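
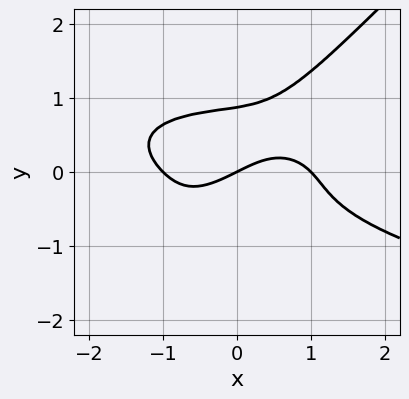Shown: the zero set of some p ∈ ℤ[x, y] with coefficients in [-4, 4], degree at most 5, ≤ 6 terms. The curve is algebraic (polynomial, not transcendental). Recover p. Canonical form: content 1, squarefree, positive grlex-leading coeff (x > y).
3*x*y^3 - 3*y^4 + x^3 - x + 2*y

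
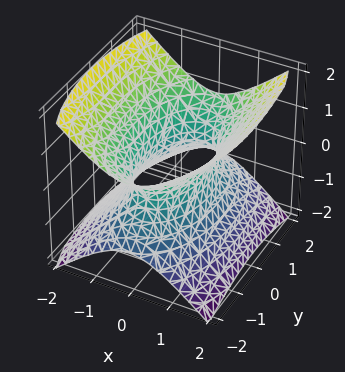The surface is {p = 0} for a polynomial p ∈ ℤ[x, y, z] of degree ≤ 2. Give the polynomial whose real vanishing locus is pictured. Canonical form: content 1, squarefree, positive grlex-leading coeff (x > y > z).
3*x^2 + y^2 - 3*z^2 - 2

(a) Degree: one connected sheet with a waist; a quadric, so deg p = 2.
(b) Symmetries: the y ↦ −y reflection is a symmetry, so y appears only in even powers; it's symmetric under z → −z, forcing even powers of z; the x ↦ −x reflection is a symmetry, so x appears only in even powers.
(c) From the visible intercepts: no z-intercept at any integer in the box.
(d) These observations pin down the coefficients.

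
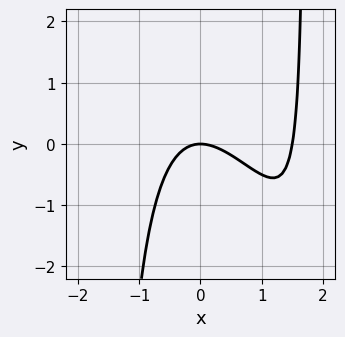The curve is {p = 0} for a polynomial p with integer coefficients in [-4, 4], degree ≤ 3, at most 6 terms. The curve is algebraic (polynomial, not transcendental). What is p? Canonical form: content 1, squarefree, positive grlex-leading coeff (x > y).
2*x^3 + x^2*y - 3*x^2 - 3*y

deg p = 3.
From the axis intercepts and sections: it crosses the y-axis at the gridline y = 0; it crosses the x-axis at the gridline x = 0.
Putting this together gives p.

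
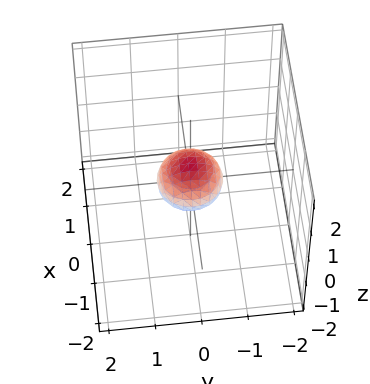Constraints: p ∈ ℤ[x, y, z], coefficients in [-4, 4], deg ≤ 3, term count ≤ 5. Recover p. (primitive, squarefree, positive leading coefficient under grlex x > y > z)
2*x^2 + 2*y^2 + 3*z^2 - 1

First, deg p = 2.
Then, symmetries: mirror symmetry z ↦ −z ⇒ only even powers of z; the surface is invariant under rotation about z: p = q(x² + y², z).
Next, reading off the gridlines: a circular section at z = 0 has radius between 0 and 1.
Finally, assembling these constraints gives the stated polynomial.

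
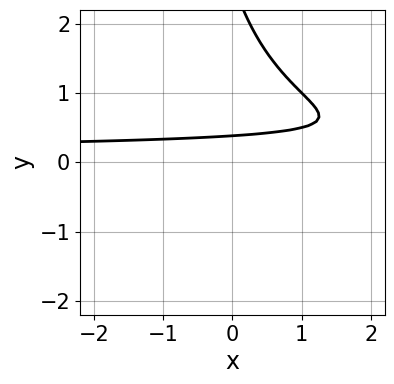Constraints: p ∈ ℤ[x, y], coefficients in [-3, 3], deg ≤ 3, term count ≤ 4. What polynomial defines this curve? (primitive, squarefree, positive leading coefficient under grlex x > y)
First, deg p = 3. A generic line meets the curve in up to 3 points.
Then, from the axis intercepts and sections: the curve avoids every integer x-axis point in the box.
Finally, matching integer coefficients to the picture gives p.

x*y^2 + y^2 - 3*y + 1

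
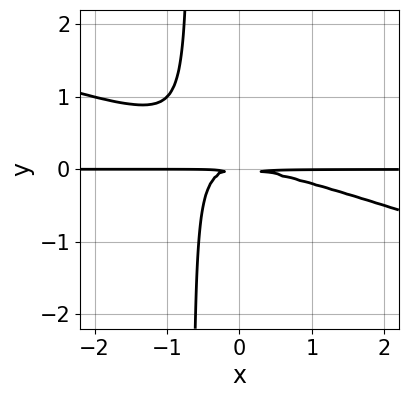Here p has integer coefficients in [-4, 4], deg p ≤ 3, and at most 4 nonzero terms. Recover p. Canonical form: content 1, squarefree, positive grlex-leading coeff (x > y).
x^2*y + 3*x*y^2 + 2*y^2

(a) deg p = 3. A generic line meets the curve in up to 3 points.
(b) From the axis intercepts and sections: every point of the x-axis in the box is on the curve.
(c) The integer polynomial consistent with all of this is the stated p.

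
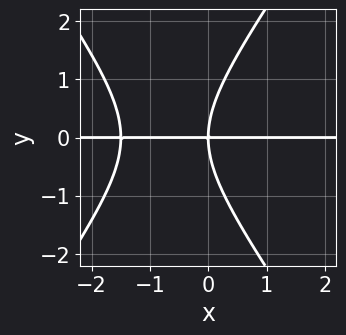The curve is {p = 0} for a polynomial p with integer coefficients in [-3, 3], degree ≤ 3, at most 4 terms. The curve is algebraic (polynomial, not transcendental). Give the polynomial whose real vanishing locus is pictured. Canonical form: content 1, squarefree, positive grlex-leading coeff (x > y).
1. Degree: a generic line meets the curve in up to 3 points, so deg p = 3.
2. Against the integer gridlines: one y-axis crossing is at y = 0; the visible x-axis segment lies entirely on the curve.
3. The integer polynomial consistent with all of this is the stated p.

2*x^2*y - y^3 + 3*x*y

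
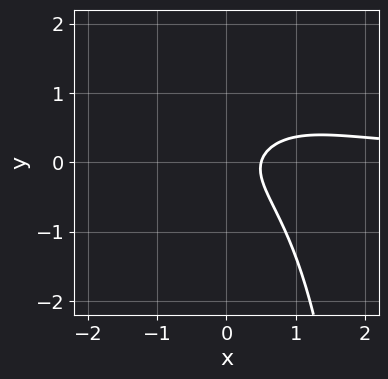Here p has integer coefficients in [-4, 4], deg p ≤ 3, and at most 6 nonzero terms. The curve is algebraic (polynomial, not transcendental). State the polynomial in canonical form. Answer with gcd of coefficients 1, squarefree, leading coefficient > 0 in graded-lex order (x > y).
(a) Degree: no degree-2 curve has this shape, so deg p = 3.
(b) Against the integer gridlines: the curve avoids every integer y-axis point in the box.
(c) Fitting integer coefficients to these (and the overall shape) gives p.

2*x^2*y - x*y^2 + 3*y^2 - 2*x + 1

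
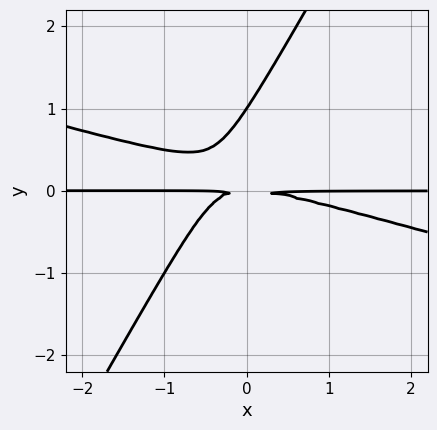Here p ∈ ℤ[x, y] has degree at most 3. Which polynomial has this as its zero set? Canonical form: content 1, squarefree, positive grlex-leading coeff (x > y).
x^2*y + 3*x*y^2 - 2*y^3 + 2*y^2

First, deg p = 3. The shape is more complex than any degree-2 curve.
Then, observable constraints: every point of the x-axis in the box is on the curve; one y-axis crossing is at y = 1.
Finally, putting this together gives p.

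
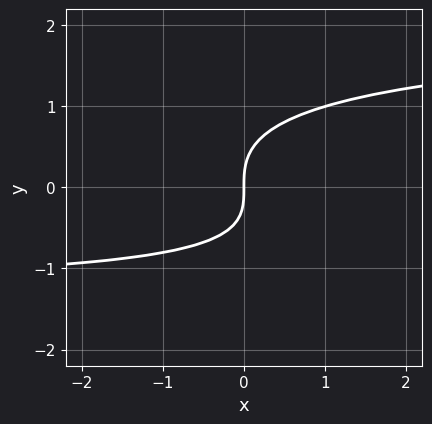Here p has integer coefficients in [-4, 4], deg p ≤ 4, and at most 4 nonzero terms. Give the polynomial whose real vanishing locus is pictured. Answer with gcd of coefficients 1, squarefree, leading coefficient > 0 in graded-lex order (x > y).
First, deg p = 3. The shape is more complex than any degree-2 curve.
Next, from the axis intercepts and sections: it crosses the x-axis at the gridline x = 0; one y-axis crossing is at y = 0.
Finally, the integer polynomial consistent with all of this is the stated p.

x*y^2 + 3*y^3 - x*y - 3*x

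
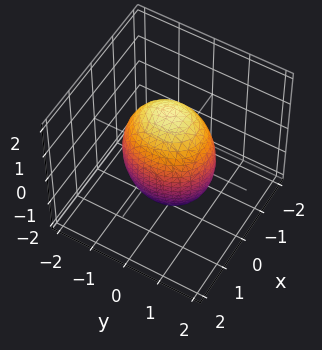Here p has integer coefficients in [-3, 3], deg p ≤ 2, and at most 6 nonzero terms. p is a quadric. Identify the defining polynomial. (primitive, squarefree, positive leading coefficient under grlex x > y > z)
3*x^2 + 2*y^2 + z^2 - 3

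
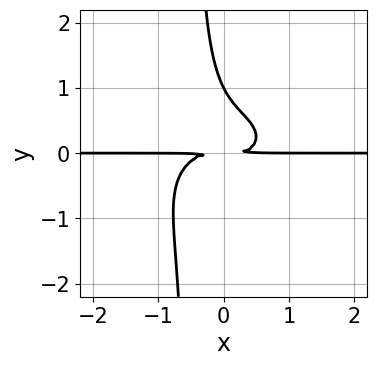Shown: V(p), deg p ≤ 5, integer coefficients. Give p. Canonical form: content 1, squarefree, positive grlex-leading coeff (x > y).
1. The degree is 4 — no degree-3 curve has this shape.
2. Checking where it meets the axes: every point of the x-axis in the box is on the curve; it meets the y-axis at y = 1 (among the integer gridlines).
3. Matching integer coefficients to the picture gives p.

x^3*y + 2*x*y^3 + y^3 - y^2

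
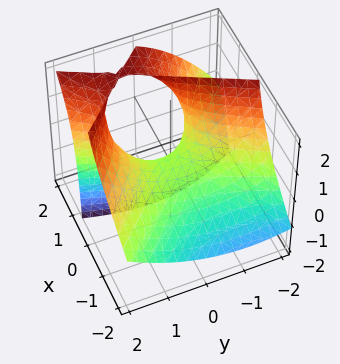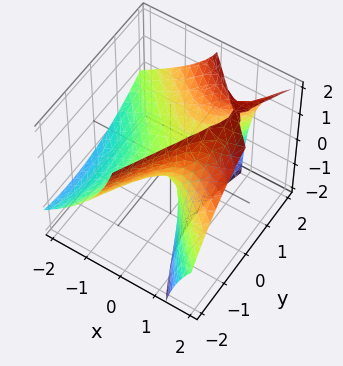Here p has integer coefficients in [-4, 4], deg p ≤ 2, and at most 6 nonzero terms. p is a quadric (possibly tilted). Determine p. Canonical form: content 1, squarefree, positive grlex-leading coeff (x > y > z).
First, deg p = 2. A generic line meets the surface in up to 2 points.
Then, reading off the gridlines: it meets the y-axis at y = 0 (among the integer gridlines); one z-axis crossing is at z = 0; it meets the x-axis at x = 0 (among the integer gridlines).
Finally, the integer polynomial consistent with all of this is the stated p.

2*x^2 + x*y - 3*x*z - y^2 + 2*z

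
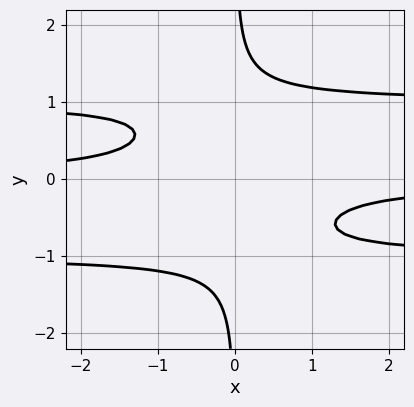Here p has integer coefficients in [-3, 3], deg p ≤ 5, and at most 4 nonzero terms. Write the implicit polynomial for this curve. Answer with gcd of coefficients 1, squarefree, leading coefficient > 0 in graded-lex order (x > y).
(a) Degree: the shape is more complex than any degree-3 curve, so deg p = 4.
(b) Observable constraints: it misses every integer gridline on the y-axis; the curve avoids every integer x-axis point in the box.
(c) Together with the visible shape, these determine p as stated.

2*x*y^3 - 2*x*y - 1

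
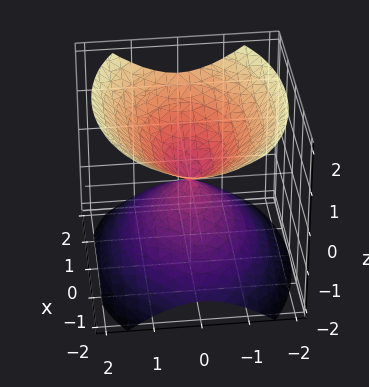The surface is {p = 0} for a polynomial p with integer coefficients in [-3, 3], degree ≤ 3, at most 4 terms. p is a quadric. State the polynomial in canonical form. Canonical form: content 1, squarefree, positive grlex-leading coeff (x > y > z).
x^2 + 2*y^2 - 2*z^2

The picture has 2 separate pieces. Treating them together as one polynomial.
Degree: a double cone through the origin; a quadric, so deg p = 2.
Symmetries: mirror symmetry y ↦ −y ⇒ only even powers of y; it's symmetric under x → −x, forcing even powers of x; mirror symmetry z ↦ −z ⇒ only even powers of z.
Checking where it meets the axes: it meets the y-axis at y = 0 (among the integer gridlines); one z-axis crossing is at z = 0.
Together with the visible shape, these determine p as stated.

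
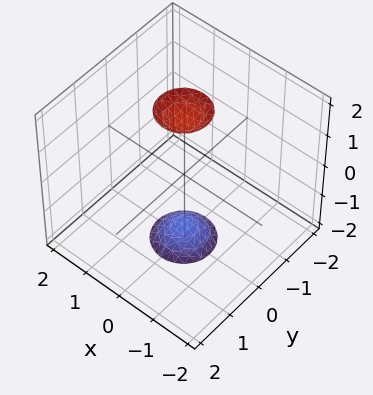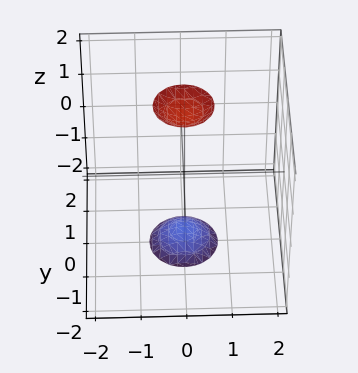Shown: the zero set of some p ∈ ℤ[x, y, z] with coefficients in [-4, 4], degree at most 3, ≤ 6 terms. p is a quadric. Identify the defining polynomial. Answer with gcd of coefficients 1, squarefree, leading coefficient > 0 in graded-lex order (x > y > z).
3*x^2 + 3*y^2 - z^2 + 3

First, there are 2 components.
Then, deg p = 2.
Then, symmetries: the z ↦ −z reflection is a symmetry, so z appears only in even powers; every cross-section ⟂ z is a circle, so x, y appear only via x² + y².
Then, reading off the gridlines: a circular section at z = 2 has radius between 0 and 1; no y-intercept at any integer in the box.
Finally, solving for integer coefficients yields p as stated.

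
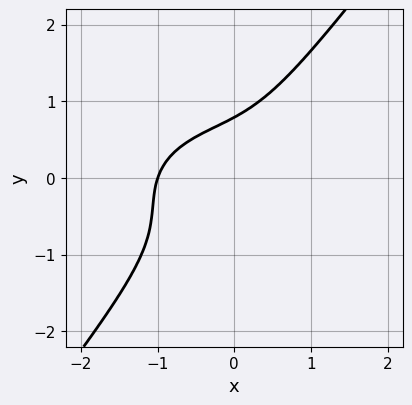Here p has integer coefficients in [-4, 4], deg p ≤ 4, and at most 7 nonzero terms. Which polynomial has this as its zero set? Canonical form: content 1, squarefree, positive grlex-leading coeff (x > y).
x^3 + 2*x*y^2 - 2*y^3 + x*y + 1

(a) Degree: the shape is more complex than any degree-2 curve, so deg p = 3.
(b) Checking where it meets the axes: it crosses the x-axis at the gridline x = -1.
(c) Together with the visible shape, these determine p as stated.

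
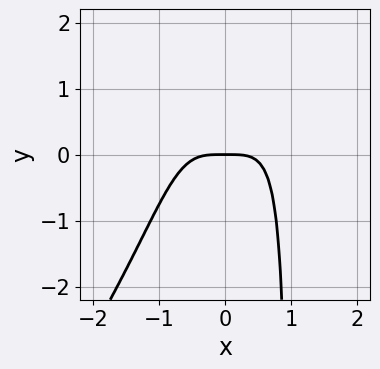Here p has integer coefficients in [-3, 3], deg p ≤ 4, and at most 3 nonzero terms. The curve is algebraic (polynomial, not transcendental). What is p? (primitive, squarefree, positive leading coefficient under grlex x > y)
3*x^4 - 2*x^3*y + 2*y

The degree is 4 — no degree-3 curve has this shape.
From the axis intercepts and sections: one x-axis crossing is at x = 0; it crosses the y-axis at the gridline y = 0.
Together with the visible shape, these determine p as stated.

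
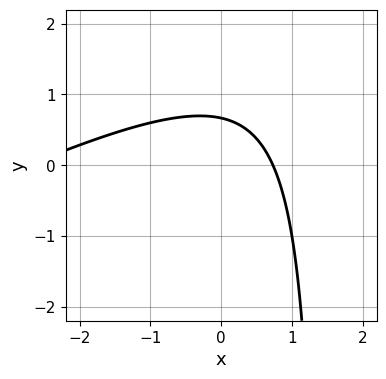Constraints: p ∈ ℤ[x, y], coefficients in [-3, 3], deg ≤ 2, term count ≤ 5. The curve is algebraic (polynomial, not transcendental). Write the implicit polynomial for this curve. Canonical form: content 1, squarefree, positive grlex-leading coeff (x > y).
x^2 - 2*x*y + 2*x + 3*y - 2

The degree is 2 — the shape is more complex than any degree-1 curve.
Putting this together gives p.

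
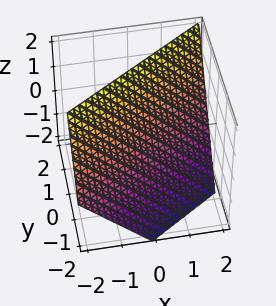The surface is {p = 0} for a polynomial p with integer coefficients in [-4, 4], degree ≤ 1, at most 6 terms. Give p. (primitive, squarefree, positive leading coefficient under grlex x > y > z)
(a) The degree is 1 — the surface is flat (a plane).
(b) Checking where it meets the axes: it crosses the z-axis at the gridline z = 1; it meets the x-axis at x = 1 (among the integer gridlines).
(c) These observations pin down the coefficients.

2*x - 3*y + 2*z - 2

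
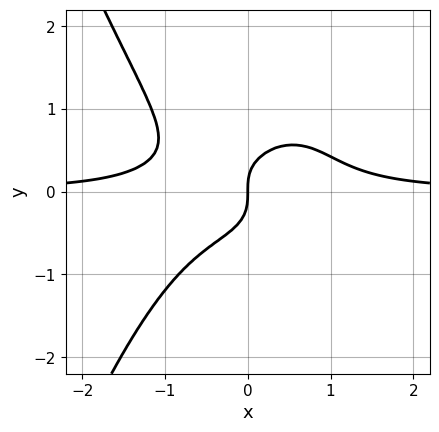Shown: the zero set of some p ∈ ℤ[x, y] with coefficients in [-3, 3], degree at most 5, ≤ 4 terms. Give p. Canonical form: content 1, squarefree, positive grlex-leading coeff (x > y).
2*x^3*y + 2*y^3 - x

(a) The degree is 4 — a generic line meets the curve in up to 4 points.
(b) Reading off the gridlines: one x-axis crossing is at x = 0; one y-axis crossing is at y = 0.
(c) Fitting integer coefficients to these (and the overall shape) gives p.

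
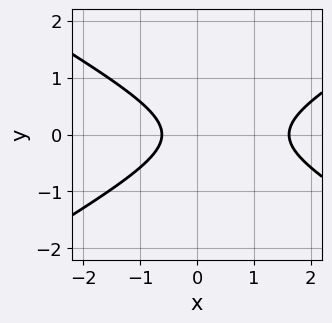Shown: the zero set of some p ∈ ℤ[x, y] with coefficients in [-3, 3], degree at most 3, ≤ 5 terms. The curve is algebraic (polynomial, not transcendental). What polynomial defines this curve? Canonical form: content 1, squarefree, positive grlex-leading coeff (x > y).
x^2 - 3*y^2 - x - 1

1. deg p = 2. No degree-1 curve has this shape.
2. Symmetries: mirror symmetry y ↦ −y ⇒ only even powers of y.
3. From the visible intercepts: it misses every integer gridline on the y-axis.
4. Together with the visible shape, these determine p as stated.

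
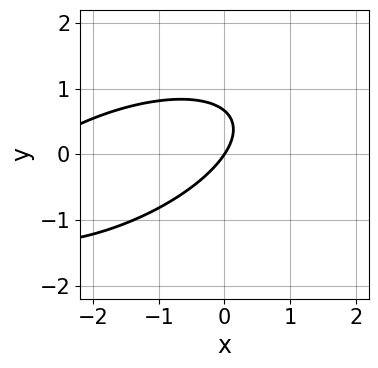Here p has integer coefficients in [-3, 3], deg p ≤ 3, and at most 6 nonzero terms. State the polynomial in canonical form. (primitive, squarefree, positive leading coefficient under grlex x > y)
x^2 - 2*x*y + 3*y^2 + 3*x - 2*y

(a) The degree is 2 — a generic line meets the curve in up to 2 points.
(b) From the axis intercepts and sections: it meets the y-axis at y = 0 (among the integer gridlines); it crosses the x-axis at the gridline x = 0.
(c) Fitting integer coefficients to these (and the overall shape) gives p.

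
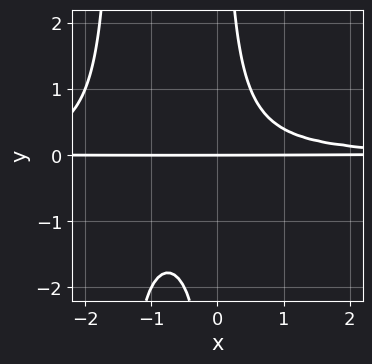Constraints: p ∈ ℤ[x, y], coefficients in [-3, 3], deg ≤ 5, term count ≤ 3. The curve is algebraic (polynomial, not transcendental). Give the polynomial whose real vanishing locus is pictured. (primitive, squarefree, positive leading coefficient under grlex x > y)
2*x^2*y^2 + 3*x*y^2 - 2*y

(a) Degree: no degree-3 curve has this shape, so deg p = 4.
(b) From the axis intercepts and sections: one y-axis crossing is at y = 0; the visible x-axis segment lies entirely on the curve.
(c) Solving for integer coefficients yields p as stated.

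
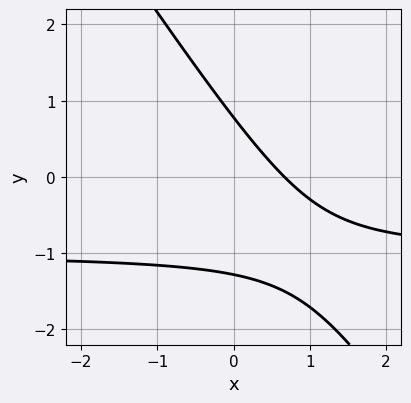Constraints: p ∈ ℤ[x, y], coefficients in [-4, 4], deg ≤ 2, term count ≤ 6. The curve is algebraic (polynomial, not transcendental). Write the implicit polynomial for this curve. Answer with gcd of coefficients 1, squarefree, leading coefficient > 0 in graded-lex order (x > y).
deg p = 2. A generic line meets the curve in up to 2 points.
Matching integer coefficients to the picture gives p.

3*x*y + 2*y^2 + 3*x + y - 2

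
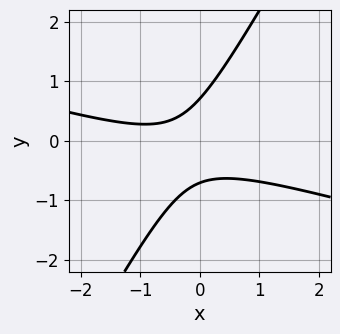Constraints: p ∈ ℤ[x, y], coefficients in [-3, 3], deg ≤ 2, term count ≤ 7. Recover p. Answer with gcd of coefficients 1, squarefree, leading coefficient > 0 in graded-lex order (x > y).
(a) Degree: no degree-1 curve has this shape, so deg p = 2.
(b) Against the integer gridlines: the curve avoids every integer x-axis point in the box.
(c) Putting this together gives p.

x^2 + 3*x*y - 2*y^2 + x + 1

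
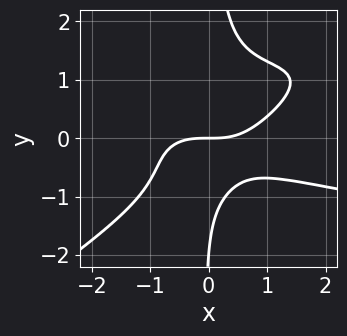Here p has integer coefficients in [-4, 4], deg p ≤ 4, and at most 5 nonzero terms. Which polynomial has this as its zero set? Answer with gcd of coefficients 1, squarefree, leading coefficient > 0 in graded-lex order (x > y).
2*x^2*y^2 - 3*x*y^3 - x^3 + y^2 + 2*y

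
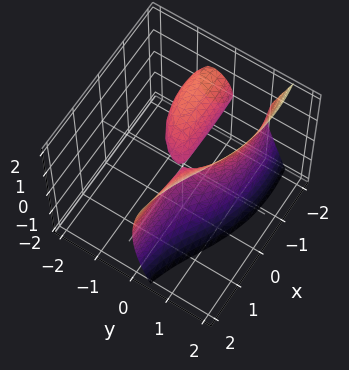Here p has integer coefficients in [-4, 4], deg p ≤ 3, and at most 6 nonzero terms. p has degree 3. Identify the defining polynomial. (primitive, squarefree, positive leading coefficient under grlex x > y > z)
x^2*y + 2*y^3 + 3*x*y - z^2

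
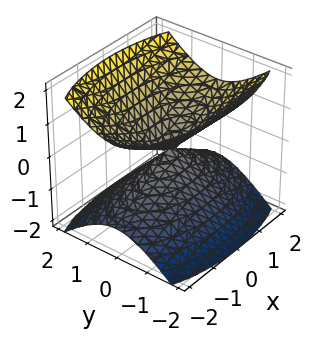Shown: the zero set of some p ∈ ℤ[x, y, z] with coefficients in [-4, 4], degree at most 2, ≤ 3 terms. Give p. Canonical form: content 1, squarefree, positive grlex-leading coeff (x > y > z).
x^2 + 3*y^2 - 3*z^2

There are 2 components. Treating them together as one polynomial.
The degree is 2 — a double cone through the origin; a quadric.
Symmetries: mirror symmetry x ↦ −x ⇒ only even powers of x; mirror symmetry y ↦ −y ⇒ only even powers of y; mirror symmetry z ↦ −z ⇒ only even powers of z.
Checking where it meets the axes: it meets the z-axis at z = 0 (among the integer gridlines); it crosses the x-axis at the gridline x = 0; it crosses the y-axis at the gridline y = 0.
Together with the visible shape, these determine p as stated.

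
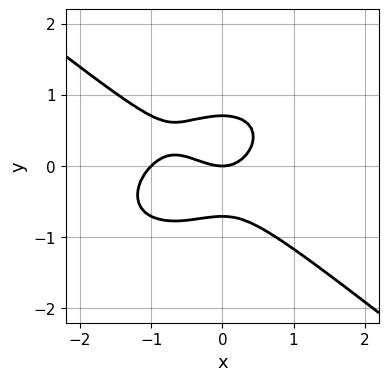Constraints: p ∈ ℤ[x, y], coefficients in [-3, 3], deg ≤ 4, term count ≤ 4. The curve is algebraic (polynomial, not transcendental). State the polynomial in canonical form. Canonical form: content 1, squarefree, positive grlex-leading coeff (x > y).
x^3 + 2*y^3 + x^2 - y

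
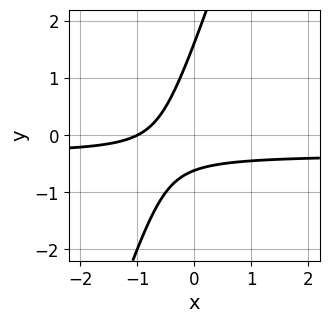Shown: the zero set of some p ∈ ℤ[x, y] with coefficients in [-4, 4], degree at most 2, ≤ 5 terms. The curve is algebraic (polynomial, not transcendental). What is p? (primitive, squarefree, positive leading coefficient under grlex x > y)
Degree: the shape is more complex than any degree-1 curve, so deg p = 2.
From the axis intercepts and sections: it crosses the x-axis at the gridline x = -1.
These observations pin down the coefficients.

3*x*y - y^2 + x + y + 1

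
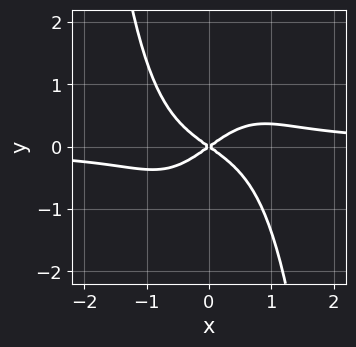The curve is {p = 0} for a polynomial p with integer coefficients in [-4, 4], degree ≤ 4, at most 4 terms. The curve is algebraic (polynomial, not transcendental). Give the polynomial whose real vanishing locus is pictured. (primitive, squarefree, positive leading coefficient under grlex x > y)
2*x^3*y - x^2 + 2*y^2

First, the degree is 4 — a generic line meets the curve in up to 4 points.
Next, against the integer gridlines: it crosses the y-axis at the gridline y = 0; it meets the x-axis at x = 0 (among the integer gridlines).
Finally, matching integer coefficients to the picture gives p.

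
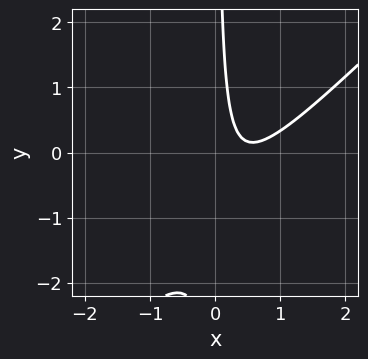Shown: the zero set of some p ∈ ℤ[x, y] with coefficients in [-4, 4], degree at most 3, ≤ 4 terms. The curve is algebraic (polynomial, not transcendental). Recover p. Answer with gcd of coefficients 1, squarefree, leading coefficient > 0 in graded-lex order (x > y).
(a) deg p = 2.
(b) From the visible intercepts: no x-intercept at any integer in the box; the curve avoids every integer y-axis point in the box.
(c) These observations pin down the coefficients.

3*x^2 - 3*x*y - 3*x + 1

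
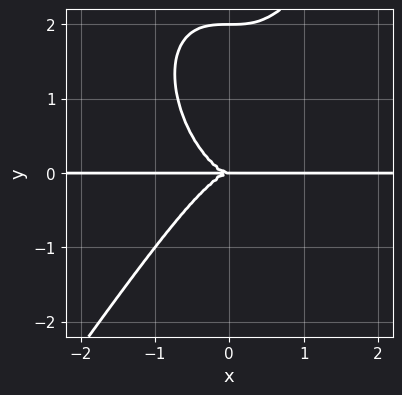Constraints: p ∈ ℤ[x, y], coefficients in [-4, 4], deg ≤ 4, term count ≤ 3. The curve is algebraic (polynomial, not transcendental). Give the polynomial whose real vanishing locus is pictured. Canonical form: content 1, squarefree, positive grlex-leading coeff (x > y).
1. deg p = 4. A generic line meets the curve in up to 4 points.
2. Observable constraints: among the integer gridlines, it crosses the y-axis at y ∈ {0, 2}; every point of the x-axis in the box is on the curve.
3. These observations pin down the coefficients.

3*x^3*y - y^4 + 2*y^3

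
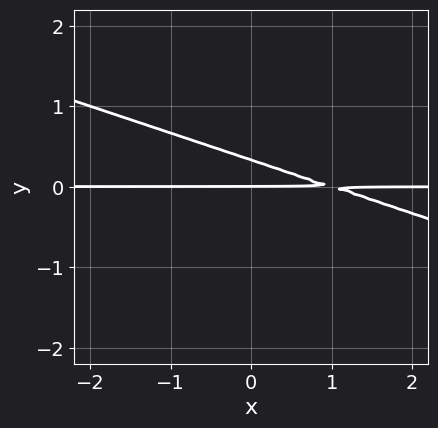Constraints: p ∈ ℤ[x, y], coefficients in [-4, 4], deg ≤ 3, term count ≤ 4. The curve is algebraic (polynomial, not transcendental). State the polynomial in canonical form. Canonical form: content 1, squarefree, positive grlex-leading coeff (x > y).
x*y + 3*y^2 - y

First, the degree is 2 — no degree-1 curve has this shape.
Then, reading off the gridlines: every point of the x-axis in the box is on the curve; it crosses the y-axis at the gridline y = 0.
Finally, assembling these constraints gives the stated polynomial.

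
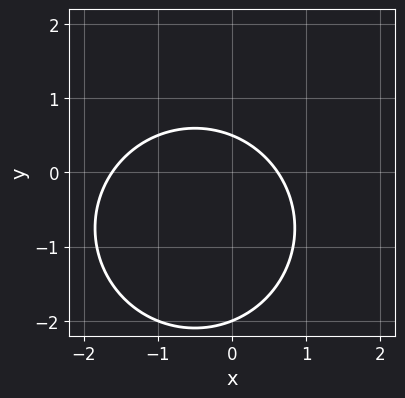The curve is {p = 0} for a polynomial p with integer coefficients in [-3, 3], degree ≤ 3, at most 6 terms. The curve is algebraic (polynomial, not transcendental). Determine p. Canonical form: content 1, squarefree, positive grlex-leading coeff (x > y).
2*x^2 + 2*y^2 + 2*x + 3*y - 2

1. Degree: a generic line meets the curve in up to 2 points, so deg p = 2.
2. From the axis intercepts and sections: it meets the y-axis at y = -2 (among the integer gridlines).
3. Together with the visible shape, these determine p as stated.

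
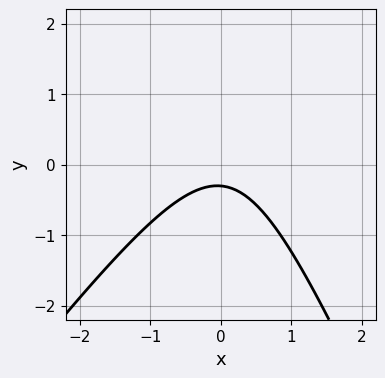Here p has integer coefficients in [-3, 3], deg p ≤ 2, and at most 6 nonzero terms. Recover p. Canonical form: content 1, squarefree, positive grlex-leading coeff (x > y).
1. Degree: a generic line meets the curve in up to 2 points, so deg p = 2.
2. From the axis intercepts and sections: no x-intercept at any integer in the box.
3. These observations pin down the coefficients.

3*x^2 - x*y - y^2 + 3*y + 1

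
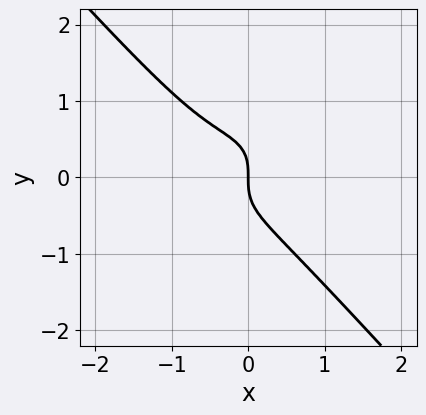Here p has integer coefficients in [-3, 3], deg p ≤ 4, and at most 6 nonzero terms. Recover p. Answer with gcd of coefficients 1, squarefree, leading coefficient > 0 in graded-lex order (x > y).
3*x^3 - x^2*y + 3*y^3 + 2*x^2 + 2*x

First, the degree is 3 — the shape is more complex than any degree-2 curve.
Then, against the integer gridlines: it meets the x-axis at x = 0 (among the integer gridlines); it meets the y-axis at y = 0 (among the integer gridlines).
Finally, assembling these constraints gives the stated polynomial.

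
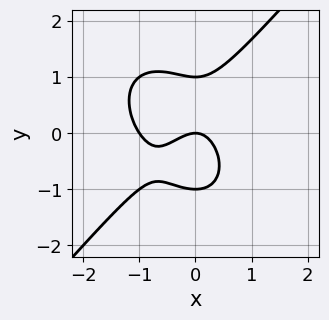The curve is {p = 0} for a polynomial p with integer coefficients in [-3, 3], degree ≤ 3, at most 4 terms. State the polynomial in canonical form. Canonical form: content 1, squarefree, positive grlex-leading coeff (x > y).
First, degree: a generic line meets the curve in up to 3 points, so deg p = 3.
Next, reading off the gridlines: among the integer gridlines, it crosses the x-axis at x ∈ {-1, 0}; the y-axis gridline crossings are at y ∈ {-1, 0, 1}.
Finally, solving for integer coefficients yields p as stated.

3*x^3 - 2*y^3 + 3*x^2 + 2*y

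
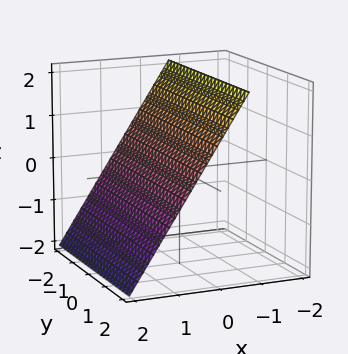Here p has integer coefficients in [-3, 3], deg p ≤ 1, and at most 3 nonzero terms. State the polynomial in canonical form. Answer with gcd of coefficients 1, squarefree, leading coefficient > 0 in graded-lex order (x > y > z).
(a) The degree is 1 — every cross-section is a straight line — this is a plane.
(b) From the axis intercepts and sections: it meets the z-axis at z = 1 (among the integer gridlines); it misses every integer gridline on the y-axis.
(c) Solving for integer coefficients yields p as stated.

3*x + 2*z - 2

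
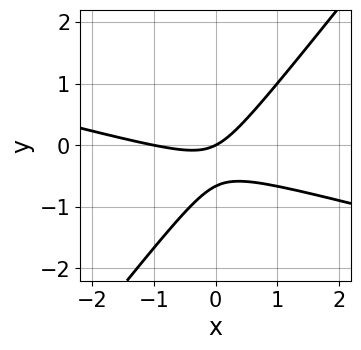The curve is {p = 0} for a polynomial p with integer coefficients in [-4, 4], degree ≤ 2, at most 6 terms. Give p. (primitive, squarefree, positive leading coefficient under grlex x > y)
1. The degree is 2 — the shape is more complex than any degree-1 curve.
2. Observable constraints: it crosses the y-axis at the gridline y = 0; the x-axis gridline crossings are at x ∈ {-1, 0}.
3. Solving for integer coefficients yields p as stated.

x^2 + 3*x*y - 3*y^2 + x - 2*y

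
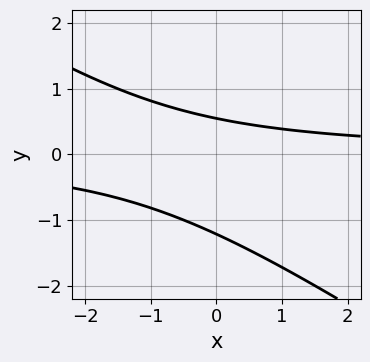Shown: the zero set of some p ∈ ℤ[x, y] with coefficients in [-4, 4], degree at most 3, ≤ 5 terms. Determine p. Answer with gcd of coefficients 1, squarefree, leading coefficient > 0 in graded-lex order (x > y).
2*x*y + 3*y^2 + 2*y - 2

(a) Degree: no degree-1 curve has this shape, so deg p = 2.
(b) From the axis intercepts and sections: the curve avoids every integer x-axis point in the box.
(c) Assembling these constraints gives the stated polynomial.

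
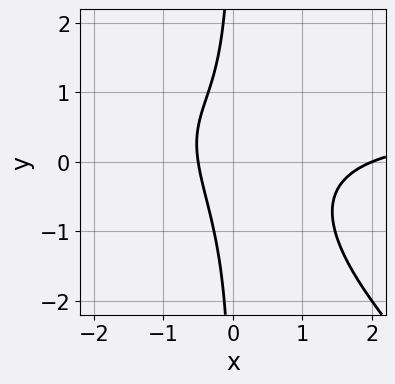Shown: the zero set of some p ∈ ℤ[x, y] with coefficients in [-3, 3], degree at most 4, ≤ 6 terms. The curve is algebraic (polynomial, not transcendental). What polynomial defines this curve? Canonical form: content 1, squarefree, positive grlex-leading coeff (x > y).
3*x^2*y + 3*x*y^2 - 2*x^2 + 3*x + 2

The degree is 3 — no degree-2 curve has this shape.
Against the integer gridlines: it meets the x-axis at x = 2 (among the integer gridlines); it misses every integer gridline on the y-axis.
Assembling these constraints gives the stated polynomial.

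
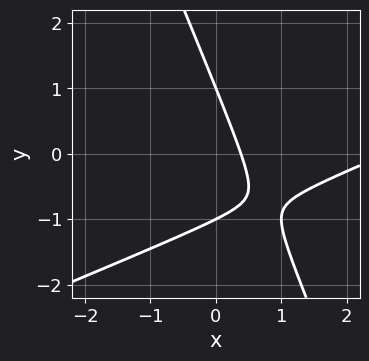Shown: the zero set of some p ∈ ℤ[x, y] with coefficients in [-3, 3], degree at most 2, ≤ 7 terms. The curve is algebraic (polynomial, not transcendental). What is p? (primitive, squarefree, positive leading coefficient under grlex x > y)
x^2 - 2*x*y - y^2 - 3*x + 1

First, deg p = 2. A generic line meets the curve in up to 2 points.
Next, reading off the gridlines: among the integer gridlines, it crosses the y-axis at y ∈ {-1, 1}.
Finally, these observations pin down the coefficients.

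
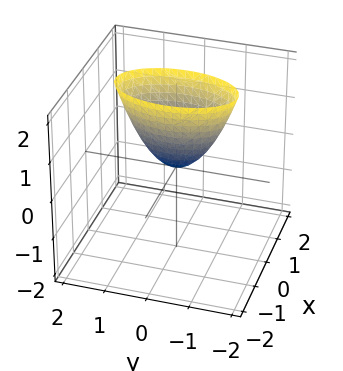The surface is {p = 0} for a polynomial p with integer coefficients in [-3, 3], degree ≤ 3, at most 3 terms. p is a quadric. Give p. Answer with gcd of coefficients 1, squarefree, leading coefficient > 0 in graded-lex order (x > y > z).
3*x^2 + y^2 - z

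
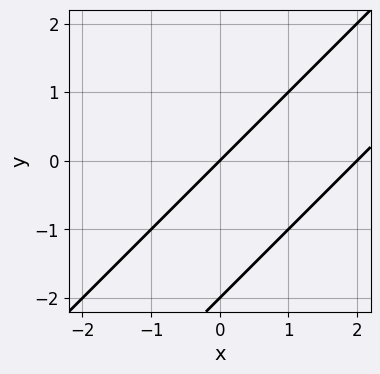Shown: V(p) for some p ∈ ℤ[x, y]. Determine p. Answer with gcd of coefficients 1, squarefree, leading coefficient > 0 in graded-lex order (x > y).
x^2 - 2*x*y + y^2 - 2*x + 2*y

1. The degree is 2 — a generic line meets the curve in up to 2 points.
2. Checking where it meets the axes: the y-axis gridline crossings are at y ∈ {-2, 0}; the x-axis gridline crossings are at x ∈ {0, 2}.
3. The integer polynomial consistent with all of this is the stated p.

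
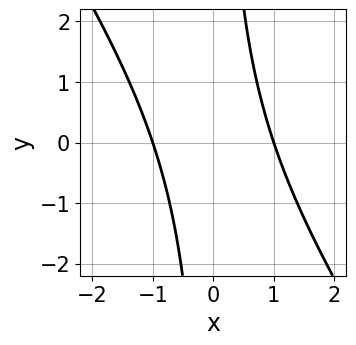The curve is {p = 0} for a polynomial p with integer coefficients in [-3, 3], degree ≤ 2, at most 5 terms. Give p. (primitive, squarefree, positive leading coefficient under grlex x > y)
3*x^2 + 2*x*y - 3

First, the degree is 2 — the shape is more complex than any degree-1 curve.
Then, from the visible intercepts: the x-axis gridline crossings are at x ∈ {-1, 1}; the curve avoids every integer y-axis point in the box.
Finally, assembling these constraints gives the stated polynomial.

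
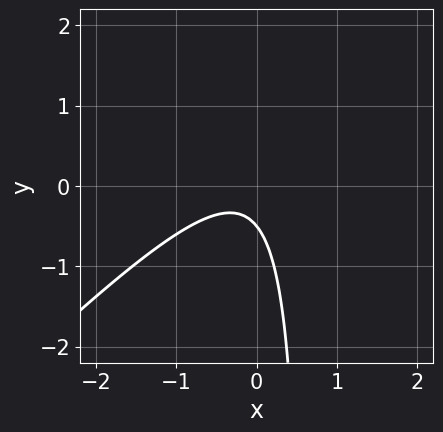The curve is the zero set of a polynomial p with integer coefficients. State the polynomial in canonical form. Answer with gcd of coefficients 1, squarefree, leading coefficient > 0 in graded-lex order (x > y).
First, degree: no degree-1 curve has this shape, so deg p = 2.
Next, from the visible intercepts: it misses every integer gridline on the x-axis.
Finally, together with the visible shape, these determine p as stated.

3*x^2 - 3*x*y + x + 2*y + 1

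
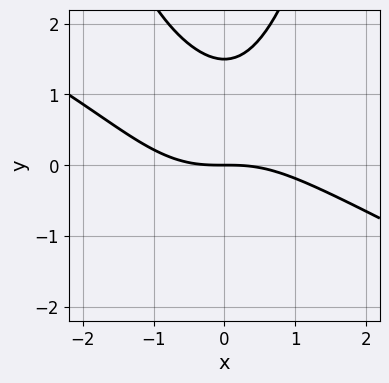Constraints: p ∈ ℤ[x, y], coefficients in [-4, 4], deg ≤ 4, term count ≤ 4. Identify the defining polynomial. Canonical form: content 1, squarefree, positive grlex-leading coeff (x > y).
First, degree: the shape is more complex than any degree-2 curve, so deg p = 3.
Then, observable constraints: one x-axis crossing is at x = 0; it meets the y-axis at y = 0 (among the integer gridlines).
Finally, putting this together gives p.

x^3 + 2*x^2*y - 2*y^2 + 3*y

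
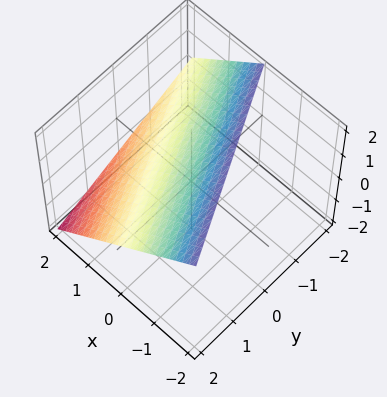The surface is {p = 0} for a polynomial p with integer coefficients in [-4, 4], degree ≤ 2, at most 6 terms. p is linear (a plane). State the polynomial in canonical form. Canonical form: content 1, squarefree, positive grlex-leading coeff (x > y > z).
2*x + y + 2*z - 2

1. The degree is 1 — every cross-section is a straight line — this is a plane.
2. Reading off the gridlines: it meets the y-axis at y = 2 (among the integer gridlines); it meets the z-axis at z = 1 (among the integer gridlines); it meets the x-axis at x = 1 (among the integer gridlines).
3. Matching integer coefficients to the picture gives p.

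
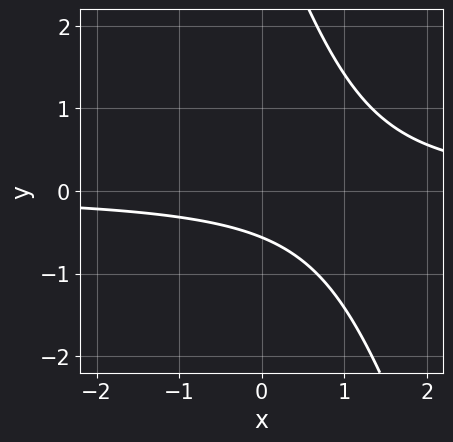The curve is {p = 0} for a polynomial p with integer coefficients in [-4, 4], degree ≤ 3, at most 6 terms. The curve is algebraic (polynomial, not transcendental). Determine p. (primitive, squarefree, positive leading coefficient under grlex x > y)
1. Degree: the shape is more complex than any degree-1 curve, so deg p = 2.
2. Checking where it meets the axes: it misses every integer gridline on the x-axis.
3. Together with the visible shape, these determine p as stated.

3*x*y + y^2 - 3*y - 2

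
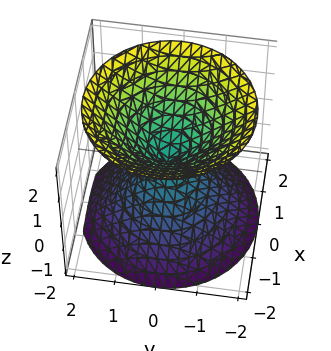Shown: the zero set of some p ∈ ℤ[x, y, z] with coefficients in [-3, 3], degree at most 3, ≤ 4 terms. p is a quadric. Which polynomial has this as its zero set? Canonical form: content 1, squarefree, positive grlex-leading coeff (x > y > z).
x^2 + y^2 - z^2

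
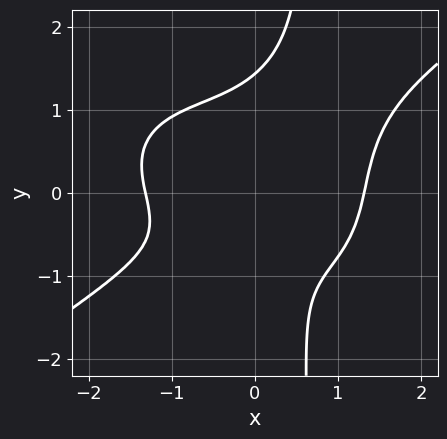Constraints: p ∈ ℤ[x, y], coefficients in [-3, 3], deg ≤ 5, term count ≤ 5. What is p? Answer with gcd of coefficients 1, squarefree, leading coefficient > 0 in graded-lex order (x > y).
x^4 - 3*x*y^3 + 2*y^3 - 2*y - 3

1. deg p = 4.
2. Solving for integer coefficients yields p as stated.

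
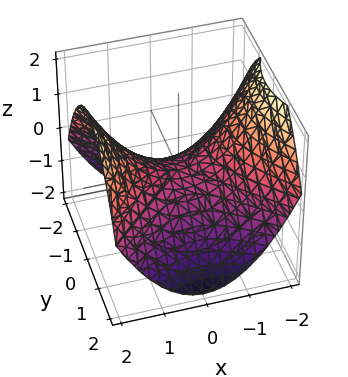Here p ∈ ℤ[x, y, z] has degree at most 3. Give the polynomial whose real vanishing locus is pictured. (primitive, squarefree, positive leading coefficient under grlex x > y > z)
(a) Degree: a saddle surface; a quadric, so deg p = 2.
(b) Symmetries: the y ↦ −y reflection is a symmetry, so y appears only in even powers; the x ↦ −x reflection is a symmetry, so x appears only in even powers.
(c) From the visible intercepts: one y-axis crossing is at y = 0; it meets the z-axis at z = 0 (among the integer gridlines).
(d) Solving for integer coefficients yields p as stated.

x^2 - y^2 - 2*z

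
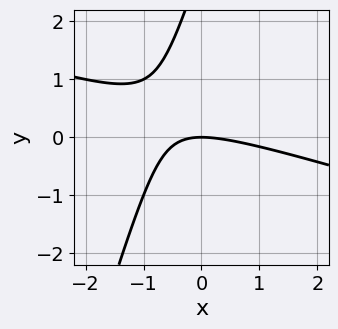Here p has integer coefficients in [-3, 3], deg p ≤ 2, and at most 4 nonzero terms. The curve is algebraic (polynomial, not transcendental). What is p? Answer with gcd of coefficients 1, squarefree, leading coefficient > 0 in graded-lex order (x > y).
1. deg p = 2. A generic line meets the curve in up to 2 points.
2. Against the integer gridlines: it meets the x-axis at x = 0 (among the integer gridlines); it meets the y-axis at y = 0 (among the integer gridlines).
3. These observations pin down the coefficients.

x^2 + 3*x*y - y^2 + 3*y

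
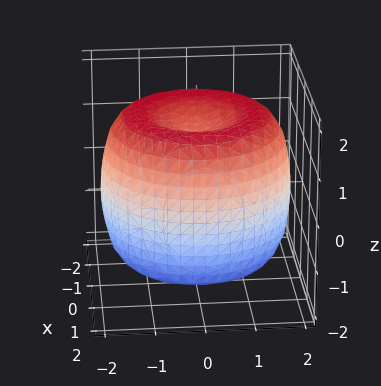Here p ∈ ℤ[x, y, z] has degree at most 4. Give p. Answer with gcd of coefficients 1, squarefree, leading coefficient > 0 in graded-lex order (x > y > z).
x^4 + 2*x^2*y^2 + y^4 - 3*x^2 - 3*y^2 + 2*z^2 - 3

First, degree: no degree-3 surface has this shape, so deg p = 4.
Next, symmetry: the z-axis is an axis of rotation, so x and y enter only as x² + y².
Next, checking where it meets the axes: a circular section at z = 1 has radius between 1 and 2.
Finally, the integer polynomial consistent with all of this is the stated p.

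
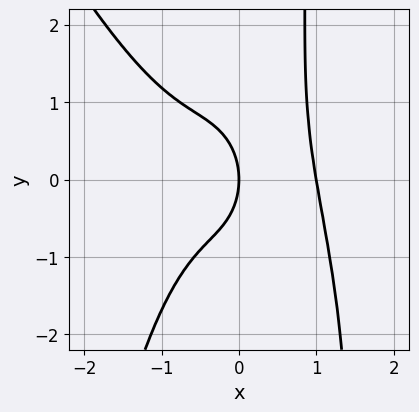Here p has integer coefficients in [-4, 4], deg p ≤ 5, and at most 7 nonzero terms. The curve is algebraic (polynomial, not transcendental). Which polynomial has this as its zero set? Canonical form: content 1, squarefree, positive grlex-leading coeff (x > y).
First, the degree is 4 — a generic line meets the curve in up to 4 points.
Then, against the integer gridlines: it crosses the y-axis at the gridline y = 0; the x-axis gridline crossings are at x ∈ {0, 1}.
Finally, these observations pin down the coefficients.

2*x^4 + x^3*y + x*y^2 - y^2 - 2*x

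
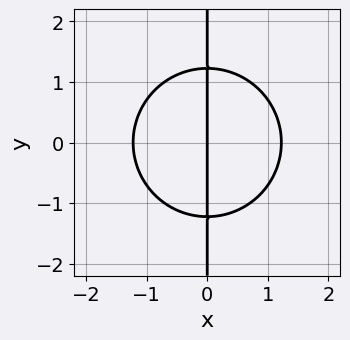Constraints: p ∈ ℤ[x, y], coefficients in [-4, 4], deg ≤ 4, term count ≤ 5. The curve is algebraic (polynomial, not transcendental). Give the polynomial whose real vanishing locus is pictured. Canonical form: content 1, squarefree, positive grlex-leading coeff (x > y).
2*x^3 + 2*x*y^2 - 3*x

First, deg p = 3.
Next, symmetries: mirror symmetry y ↦ −y ⇒ only even powers of y.
Then, against the integer gridlines: it crosses the x-axis at the gridline x = 0; every point of the y-axis in the box is on the curve.
Finally, together with the visible shape, these determine p as stated.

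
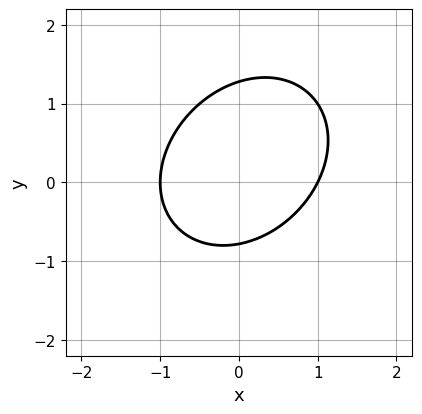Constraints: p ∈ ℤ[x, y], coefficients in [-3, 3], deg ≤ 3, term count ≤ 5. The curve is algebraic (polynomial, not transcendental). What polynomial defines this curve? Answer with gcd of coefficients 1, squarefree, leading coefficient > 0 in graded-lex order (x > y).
(a) deg p = 2.
(b) Against the integer gridlines: the x-axis gridline crossings are at x ∈ {-1, 1}.
(c) Solving for integer coefficients yields p as stated.

2*x^2 - x*y + 2*y^2 - y - 2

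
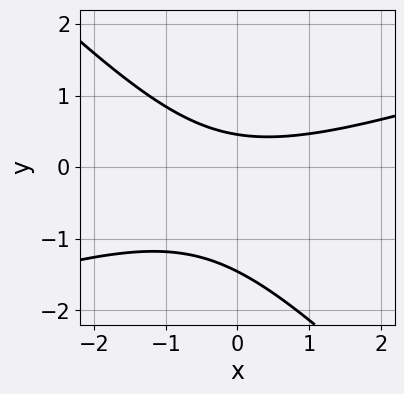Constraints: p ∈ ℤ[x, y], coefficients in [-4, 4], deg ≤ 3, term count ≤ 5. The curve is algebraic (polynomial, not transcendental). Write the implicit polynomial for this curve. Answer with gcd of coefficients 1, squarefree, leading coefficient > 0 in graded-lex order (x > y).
1. The degree is 2 — no degree-1 curve has this shape.
2. Against the integer gridlines: it misses every integer gridline on the x-axis.
3. Matching integer coefficients to the picture gives p.

x^2 - 2*x*y - 3*y^2 - 3*y + 2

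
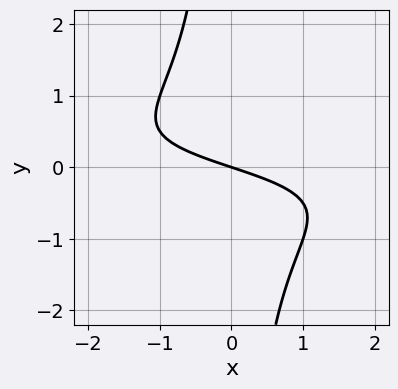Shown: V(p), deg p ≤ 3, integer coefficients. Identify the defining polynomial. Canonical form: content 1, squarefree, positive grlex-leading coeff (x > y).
deg p = 3.
From the visible intercepts: it crosses the y-axis at the gridline y = 0; one x-axis crossing is at x = 0.
Together with the visible shape, these determine p as stated.

2*x*y^2 + x + 3*y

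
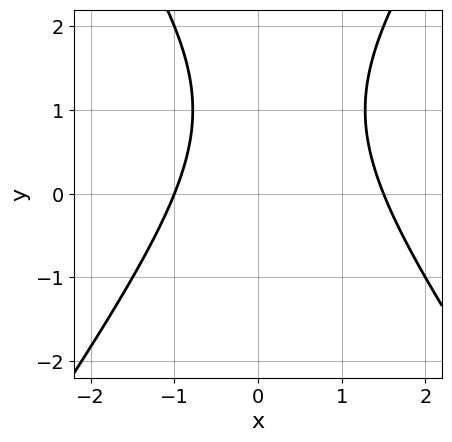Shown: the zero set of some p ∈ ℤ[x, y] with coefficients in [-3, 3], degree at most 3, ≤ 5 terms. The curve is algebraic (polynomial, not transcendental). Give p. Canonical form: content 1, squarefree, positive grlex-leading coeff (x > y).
2*x^2 - y^2 - x + 2*y - 3

First, the degree is 2 — the shape is more complex than any degree-1 curve.
Next, observable constraints: it meets the x-axis at x = -1 (among the integer gridlines); it misses every integer gridline on the y-axis.
Finally, solving for integer coefficients yields p as stated.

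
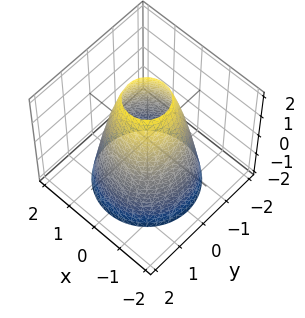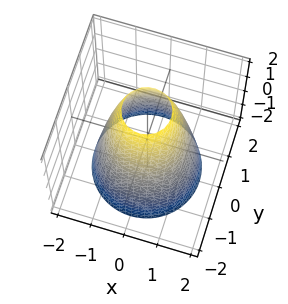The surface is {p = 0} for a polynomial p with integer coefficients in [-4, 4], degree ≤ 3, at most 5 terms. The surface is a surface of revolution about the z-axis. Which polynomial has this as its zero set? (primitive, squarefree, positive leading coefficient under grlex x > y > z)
2*x^2 + 2*y^2 + z - 3

deg p = 2.
By symmetry, the surface is invariant under rotation about z: p = q(x² + y², z).
Reading off the gridlines: a circular section at z = -1 has radius between 1 and 2; no z-intercept at any integer in the box.
Together with the visible shape, these determine p as stated.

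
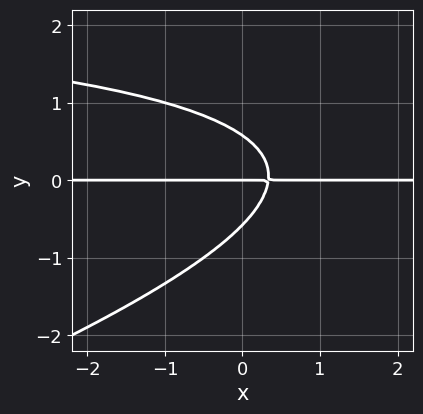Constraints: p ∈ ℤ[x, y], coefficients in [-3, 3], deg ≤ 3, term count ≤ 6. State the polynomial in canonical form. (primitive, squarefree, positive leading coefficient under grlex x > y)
x*y^2 - 3*y^3 - 3*x*y + y

Degree: the shape is more complex than any degree-2 curve, so deg p = 3.
Reading off the gridlines: it crosses the y-axis at the gridline y = 0; the visible x-axis segment lies entirely on the curve.
The integer polynomial consistent with all of this is the stated p.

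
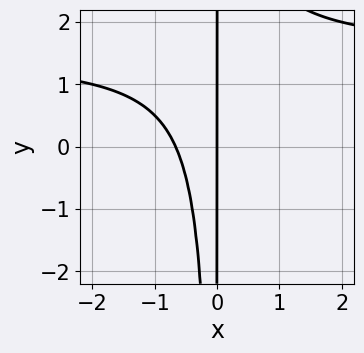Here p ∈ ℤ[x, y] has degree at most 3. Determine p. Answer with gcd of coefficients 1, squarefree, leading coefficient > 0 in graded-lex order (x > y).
2*x^2*y - 3*x^2 - 2*x

(a) The degree is 3 — a generic line meets the curve in up to 3 points.
(b) Observable constraints: it crosses the x-axis at the gridline x = 0; the visible y-axis segment lies entirely on the curve.
(c) Together with the visible shape, these determine p as stated.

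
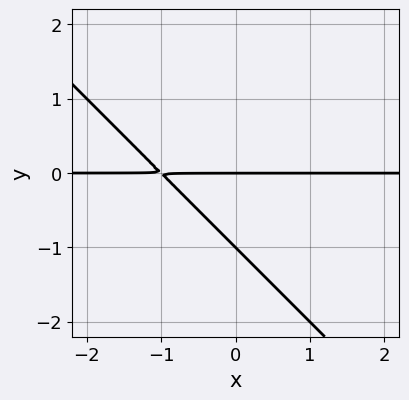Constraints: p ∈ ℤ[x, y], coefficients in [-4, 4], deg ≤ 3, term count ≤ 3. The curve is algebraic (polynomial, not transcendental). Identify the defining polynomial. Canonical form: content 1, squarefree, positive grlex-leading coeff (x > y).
x*y + y^2 + y

deg p = 2. The shape is more complex than any degree-1 curve.
Checking where it meets the axes: the y-axis gridline crossings are at y ∈ {-1, 0}; the visible x-axis segment lies entirely on the curve.
These observations pin down the coefficients.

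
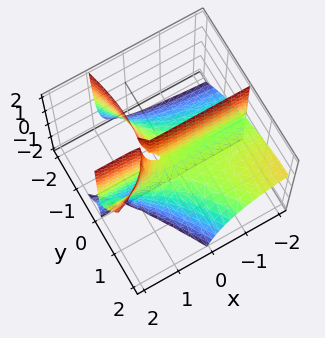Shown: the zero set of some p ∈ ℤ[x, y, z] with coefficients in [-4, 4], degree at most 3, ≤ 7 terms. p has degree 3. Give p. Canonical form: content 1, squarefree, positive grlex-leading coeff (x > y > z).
First, there are 2 components. They look like related sheets of one shape, so recover p as a whole.
Next, deg p = 3. No degree-2 surface has this shape.
Next, checking where it meets the axes: the visible z-axis segment lies entirely on the surface; it meets the y-axis at y = 0 (among the integer gridlines); every point of the x-axis in the box is on the surface.
Finally, the integer polynomial consistent with all of this is the stated p.

2*x*y^2 - 2*x*y*z + y^3 - x*y + 2*y*z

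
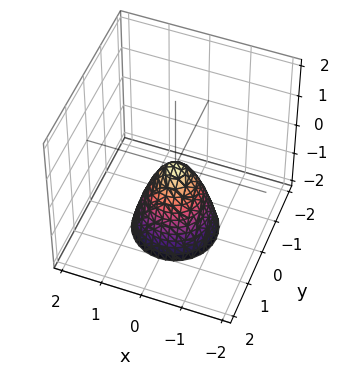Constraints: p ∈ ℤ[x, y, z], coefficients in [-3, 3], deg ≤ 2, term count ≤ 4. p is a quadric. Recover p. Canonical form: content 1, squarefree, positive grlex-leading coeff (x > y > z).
2*x^2 + 2*y^2 + z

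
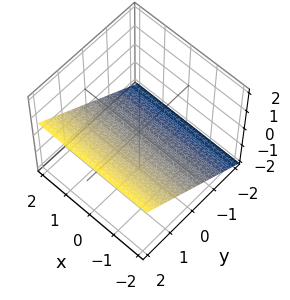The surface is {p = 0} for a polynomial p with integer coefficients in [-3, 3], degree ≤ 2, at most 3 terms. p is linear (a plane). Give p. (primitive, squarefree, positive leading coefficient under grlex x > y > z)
2*y - 3*z - 2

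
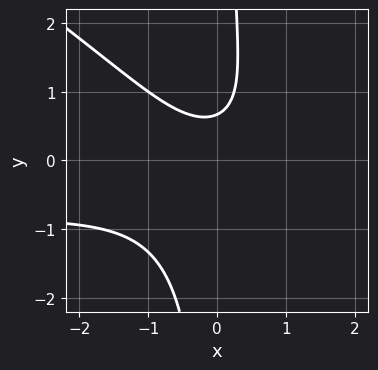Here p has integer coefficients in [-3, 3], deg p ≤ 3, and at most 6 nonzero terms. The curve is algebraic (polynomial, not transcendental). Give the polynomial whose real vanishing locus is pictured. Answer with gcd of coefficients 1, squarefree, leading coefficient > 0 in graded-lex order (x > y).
2*x^2*y + 3*x*y^2 + 2*x^2 - 3*y + 2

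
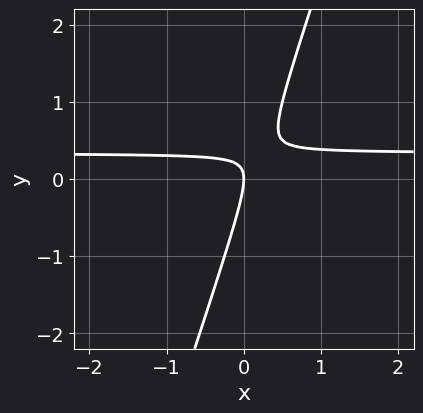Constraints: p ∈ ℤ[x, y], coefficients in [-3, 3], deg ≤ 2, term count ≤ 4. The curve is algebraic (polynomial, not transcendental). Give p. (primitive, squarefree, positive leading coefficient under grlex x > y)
First, deg p = 2. A generic line meets the curve in up to 2 points.
Next, reading off the gridlines: it meets the x-axis at x = 0 (among the integer gridlines); one y-axis crossing is at y = 0.
Finally, putting this together gives p.

3*x*y - y^2 - x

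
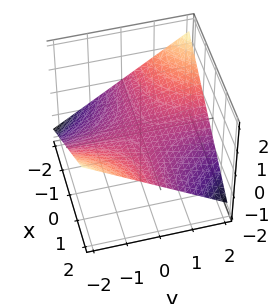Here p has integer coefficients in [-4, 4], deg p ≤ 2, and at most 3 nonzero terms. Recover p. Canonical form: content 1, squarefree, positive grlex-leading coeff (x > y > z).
First, degree: a saddle surface; a quadric, so deg p = 2.
Then, checking where it meets the axes: every point of the x-axis in the box is on the surface; one z-axis crossing is at z = 0; every point of the y-axis in the box is on the surface.
Finally, together with the visible shape, these determine p as stated.

x*y + 3*z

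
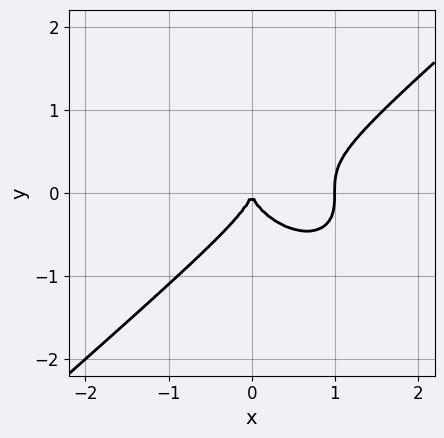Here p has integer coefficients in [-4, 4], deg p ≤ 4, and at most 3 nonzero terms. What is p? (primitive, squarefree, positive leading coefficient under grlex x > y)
2*x^3 - 3*y^3 - 2*x^2

1. deg p = 3.
2. Against the integer gridlines: the x-axis gridline crossings are at x ∈ {0, 1}; it meets the y-axis at y = 0 (among the integer gridlines).
3. Together with the visible shape, these determine p as stated.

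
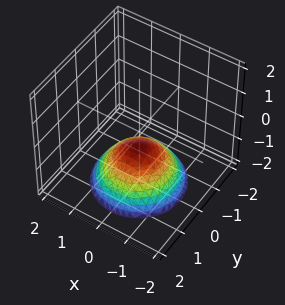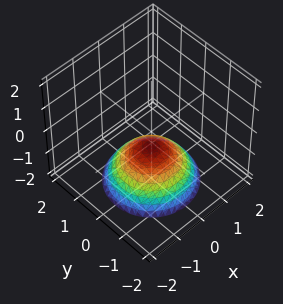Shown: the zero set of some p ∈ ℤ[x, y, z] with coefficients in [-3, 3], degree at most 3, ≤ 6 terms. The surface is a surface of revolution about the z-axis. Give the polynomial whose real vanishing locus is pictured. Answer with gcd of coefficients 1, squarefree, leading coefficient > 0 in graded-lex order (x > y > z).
(a) Degree: the shape is more complex than any degree-1 surface, so deg p = 2.
(b) Symmetries: rotational symmetry about the z-axis ⇒ p depends on x, y only through x² + y².
(c) Reading off the gridlines: it misses every integer gridline on the x-axis; no y-intercept at any integer in the box; a circular section at z = -1 has radius between 0 and 1.
(d) Fitting integer coefficients to these (and the overall shape) gives p.

2*x^2 + 2*y^2 + 3*z + 2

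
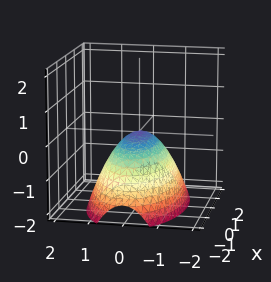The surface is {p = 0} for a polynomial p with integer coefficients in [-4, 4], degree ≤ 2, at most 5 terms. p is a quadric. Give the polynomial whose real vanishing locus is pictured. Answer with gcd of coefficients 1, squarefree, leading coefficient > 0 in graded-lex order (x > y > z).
deg p = 2.
Symmetries: it's symmetric under x → −x, forcing even powers of x; the y ↦ −y reflection is a symmetry, so y appears only in even powers.
Checking where it meets the axes: one y-axis crossing is at y = 0; one z-axis crossing is at z = 0; it crosses the x-axis at the gridline x = 0.
Matching integer coefficients to the picture gives p.

x^2 + 3*y^2 + 3*z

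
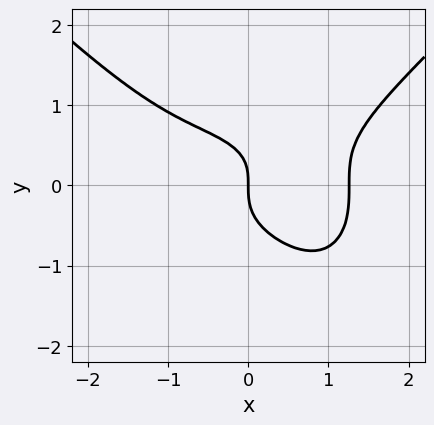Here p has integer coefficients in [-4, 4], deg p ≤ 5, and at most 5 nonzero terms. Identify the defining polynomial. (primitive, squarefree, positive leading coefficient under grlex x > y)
1. Degree: a generic line meets the curve in up to 4 points, so deg p = 4.
2. Against the integer gridlines: it meets the x-axis at x = 0 (among the integer gridlines); it meets the y-axis at y = 0 (among the integer gridlines).
3. Together with the visible shape, these determine p as stated.

x^4 - y^4 - 3*y^3 - 2*x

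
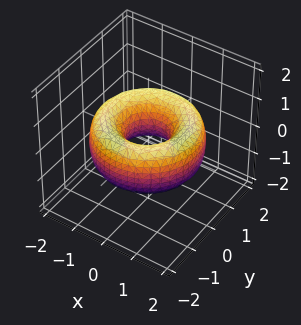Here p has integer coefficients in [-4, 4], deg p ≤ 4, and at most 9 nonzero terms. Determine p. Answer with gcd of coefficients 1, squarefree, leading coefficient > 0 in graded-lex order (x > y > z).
x^4 + 2*x^2*y^2 + y^4 - 3*x^2 - 3*y^2 + 2*z^2 + 1

The degree is 4 — no degree-3 surface has this shape.
Symmetry: the surface is invariant under rotation about z: p = q(x² + y², z).
From the axis intercepts and sections: no z-intercept at any integer in the box; a circular section at z = 0 has radius between 0 and 1.
Solving for integer coefficients yields p as stated.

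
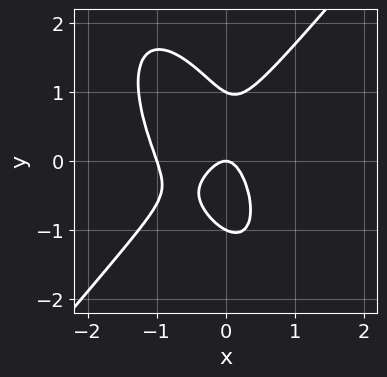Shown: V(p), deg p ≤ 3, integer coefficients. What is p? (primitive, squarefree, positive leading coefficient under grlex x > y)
3*x^3 - x*y^2 - y^3 + 3*x^2 + y

Degree: the shape is more complex than any degree-2 curve, so deg p = 3.
Against the integer gridlines: among the integer gridlines, it crosses the y-axis at y ∈ {-1, 0, 1}; among the integer gridlines, it crosses the x-axis at x ∈ {-1, 0}.
These observations pin down the coefficients.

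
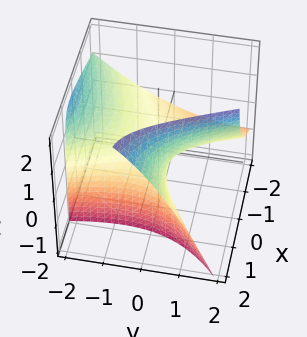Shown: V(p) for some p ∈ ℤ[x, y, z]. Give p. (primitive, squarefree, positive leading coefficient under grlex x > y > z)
Degree: a generic line meets the surface in up to 2 points, so deg p = 2.
Against the integer gridlines: it crosses the x-axis at the gridline x = 0; one z-axis crossing is at z = 0.
Fitting integer coefficients to these (and the overall shape) gives p.

x^2 - 2*x*y - 3*x*z - y^2 + 3*z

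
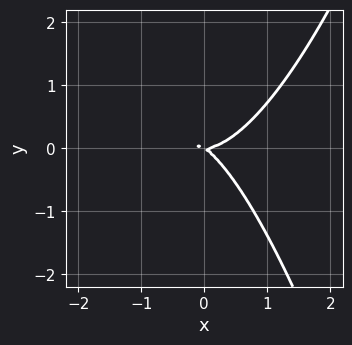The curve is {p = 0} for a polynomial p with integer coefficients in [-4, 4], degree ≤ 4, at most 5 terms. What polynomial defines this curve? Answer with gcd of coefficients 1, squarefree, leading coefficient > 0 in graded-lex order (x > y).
3*x^3 - 2*x*y - 3*y^2

Degree: no degree-2 curve has this shape, so deg p = 3.
From the axis intercepts and sections: one y-axis crossing is at y = 0; it meets the x-axis at x = 0 (among the integer gridlines).
Fitting integer coefficients to these (and the overall shape) gives p.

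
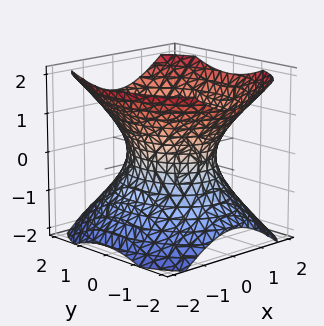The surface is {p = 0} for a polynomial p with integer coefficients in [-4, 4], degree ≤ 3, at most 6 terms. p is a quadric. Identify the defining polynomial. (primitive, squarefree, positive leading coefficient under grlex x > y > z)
3*x^2 + 2*y^2 - 3*z^2 - 3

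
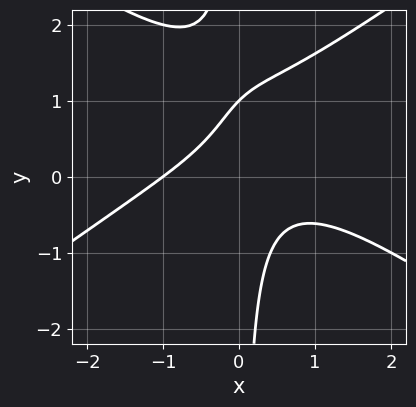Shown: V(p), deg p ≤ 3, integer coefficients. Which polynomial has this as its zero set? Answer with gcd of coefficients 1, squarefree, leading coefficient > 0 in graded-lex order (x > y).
x^3 - 2*x*y^2 + 3*x*y - y + 1

(a) The degree is 3 — a generic line meets the curve in up to 3 points.
(b) Observable constraints: it meets the x-axis at x = -1 (among the integer gridlines); one y-axis crossing is at y = 1.
(c) These observations pin down the coefficients.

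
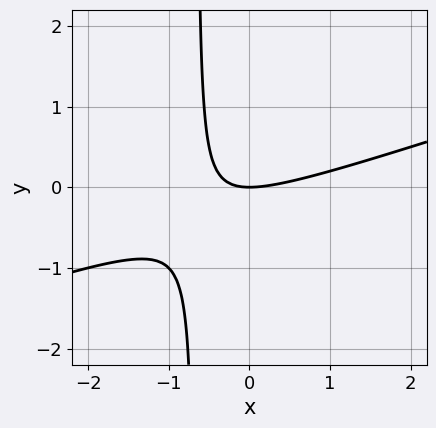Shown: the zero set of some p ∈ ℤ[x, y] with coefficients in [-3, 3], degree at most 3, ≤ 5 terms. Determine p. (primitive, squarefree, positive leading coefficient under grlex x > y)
x^2 - 3*x*y - 2*y

First, deg p = 2. A generic line meets the curve in up to 2 points.
Next, from the visible intercepts: one x-axis crossing is at x = 0; it crosses the y-axis at the gridline y = 0.
Finally, matching integer coefficients to the picture gives p.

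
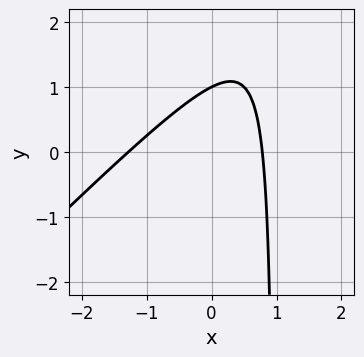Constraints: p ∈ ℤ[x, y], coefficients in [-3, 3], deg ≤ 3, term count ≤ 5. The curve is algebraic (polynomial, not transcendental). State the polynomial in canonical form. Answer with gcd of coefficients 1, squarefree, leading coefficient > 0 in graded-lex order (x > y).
2*x^2 - 2*x*y + x + 2*y - 2

First, deg p = 2.
Next, from the axis intercepts and sections: it meets the y-axis at y = 1 (among the integer gridlines).
Finally, together with the visible shape, these determine p as stated.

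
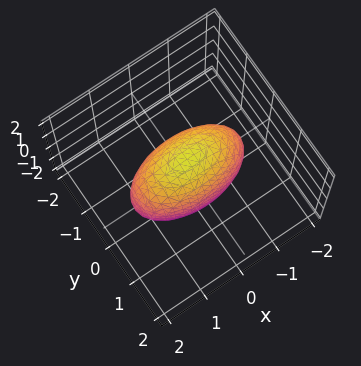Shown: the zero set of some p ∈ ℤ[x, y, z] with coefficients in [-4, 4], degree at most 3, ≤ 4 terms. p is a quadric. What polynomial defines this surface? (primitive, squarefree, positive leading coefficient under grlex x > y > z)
x^2 + 3*y^2 + z^2 - 2

(a) The degree is 2 — a closed, bounded, convex surface; a quadric.
(b) Symmetries: the y ↦ −y reflection is a symmetry, so y appears only in even powers; the x ↦ −x reflection is a symmetry, so x appears only in even powers; the z ↦ −z reflection is a symmetry, so z appears only in even powers.
(c) Putting this together gives p.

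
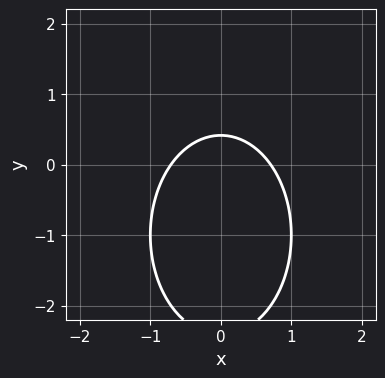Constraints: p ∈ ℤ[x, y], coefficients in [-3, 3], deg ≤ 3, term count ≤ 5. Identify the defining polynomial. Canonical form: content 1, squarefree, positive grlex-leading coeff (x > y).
2*x^2 + y^2 + 2*y - 1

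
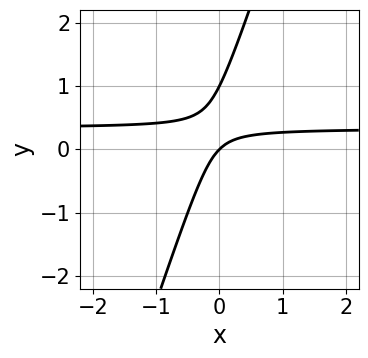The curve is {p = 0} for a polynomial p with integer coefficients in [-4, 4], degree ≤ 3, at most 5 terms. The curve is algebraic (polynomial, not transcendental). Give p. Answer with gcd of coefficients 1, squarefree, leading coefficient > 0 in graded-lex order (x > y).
3*x*y - y^2 - x + y

First, the degree is 2 — a generic line meets the curve in up to 2 points.
Then, reading off the gridlines: it crosses the x-axis at the gridline x = 0; the y-axis gridline crossings are at y ∈ {0, 1}.
Finally, the integer polynomial consistent with all of this is the stated p.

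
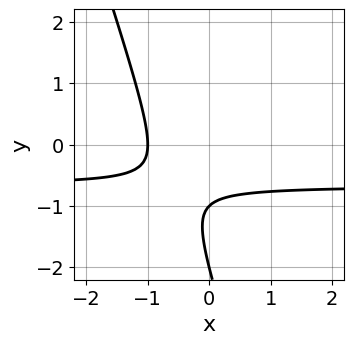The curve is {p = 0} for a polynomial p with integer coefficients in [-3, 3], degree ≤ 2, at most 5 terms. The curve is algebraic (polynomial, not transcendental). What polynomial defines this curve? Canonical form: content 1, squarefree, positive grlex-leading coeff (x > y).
3*x*y + y^2 + 2*x + 3*y + 2

1. Degree: no degree-1 curve has this shape, so deg p = 2.
2. From the visible intercepts: one x-axis crossing is at x = -1; the y-axis gridline crossings are at y ∈ {-2, -1}.
3. Matching integer coefficients to the picture gives p.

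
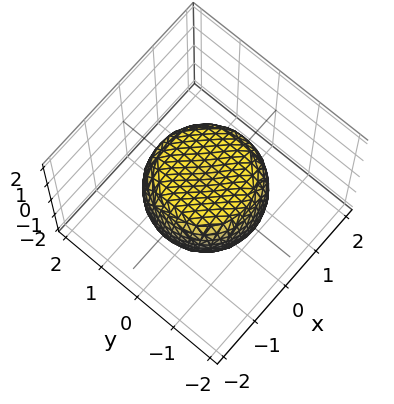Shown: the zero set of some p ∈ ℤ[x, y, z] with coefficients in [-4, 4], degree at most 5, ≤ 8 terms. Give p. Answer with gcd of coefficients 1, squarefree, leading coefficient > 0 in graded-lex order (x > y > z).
First, the degree is 4 — a generic line meets the surface in up to 4 points.
Then, symmetries: the z-axis is an axis of rotation, so x and y enter only as x² + y².
Then, reading off the gridlines: a circular section at z = 0 has radius between 1 and 2.
Finally, these observations pin down the coefficients.

2*x^4 + 4*x^2*y^2 + 2*y^4 - 2*x^2 - 2*y^2 + 3*z^2 - 2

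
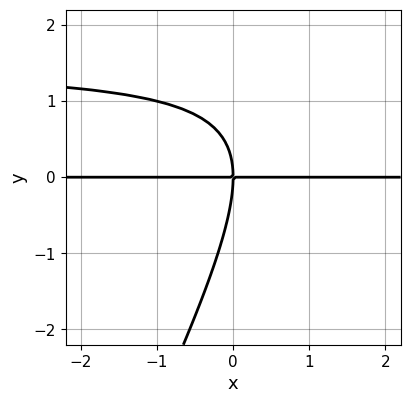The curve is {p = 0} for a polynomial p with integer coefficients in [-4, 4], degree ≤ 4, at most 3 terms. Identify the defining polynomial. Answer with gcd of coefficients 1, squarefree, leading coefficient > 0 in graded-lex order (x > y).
(a) The degree is 3 — no degree-2 curve has this shape.
(b) Against the integer gridlines: the visible x-axis segment lies entirely on the curve; it crosses the y-axis at the gridline y = 0.
(c) Matching integer coefficients to the picture gives p.

2*x*y^2 - y^3 - 3*x*y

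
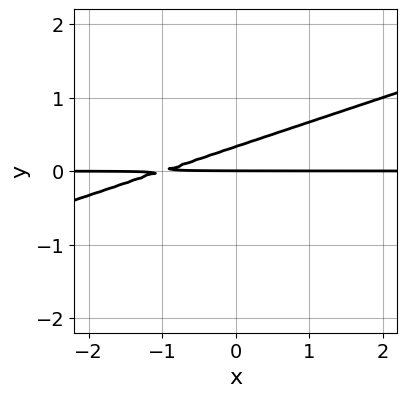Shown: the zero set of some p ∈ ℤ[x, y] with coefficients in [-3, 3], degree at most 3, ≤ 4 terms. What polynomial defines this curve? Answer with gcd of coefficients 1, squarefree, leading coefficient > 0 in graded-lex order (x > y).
(a) deg p = 2.
(b) From the axis intercepts and sections: one y-axis crossing is at y = 0; every point of the x-axis in the box is on the curve.
(c) Putting this together gives p.

x*y - 3*y^2 + y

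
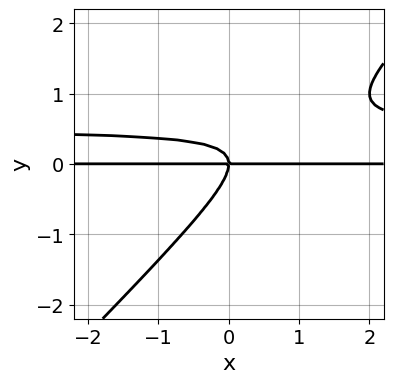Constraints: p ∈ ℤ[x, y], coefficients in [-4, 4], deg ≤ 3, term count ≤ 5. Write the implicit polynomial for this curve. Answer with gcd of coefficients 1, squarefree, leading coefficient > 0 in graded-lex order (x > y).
(a) Degree: a generic line meets the curve in up to 3 points, so deg p = 3.
(b) From the visible intercepts: the visible x-axis segment lies entirely on the curve; it crosses the y-axis at the gridline y = 0.
(c) Together with the visible shape, these determine p as stated.

2*x*y^2 - 2*y^3 - x*y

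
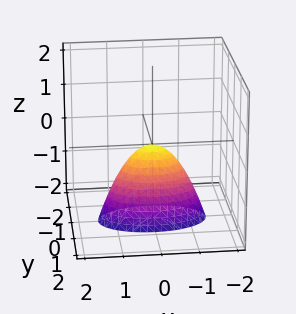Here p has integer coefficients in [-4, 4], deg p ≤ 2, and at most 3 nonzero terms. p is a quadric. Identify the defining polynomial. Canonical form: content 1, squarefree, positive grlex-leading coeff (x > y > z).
First, deg p = 2.
Then, symmetries: the x ↦ −x reflection is a symmetry, so x appears only in even powers; the y ↦ −y reflection is a symmetry, so y appears only in even powers.
Then, checking where it meets the axes: it crosses the x-axis at the gridline x = 0; it crosses the y-axis at the gridline y = 0.
Finally, solving for integer coefficients yields p as stated.

x^2 + 3*y^2 + z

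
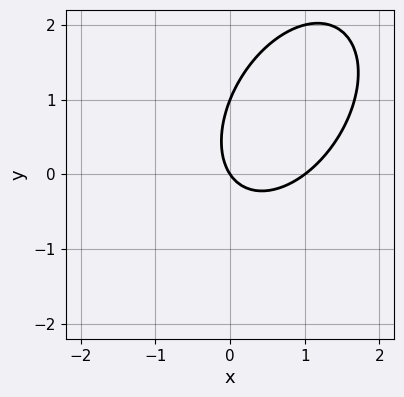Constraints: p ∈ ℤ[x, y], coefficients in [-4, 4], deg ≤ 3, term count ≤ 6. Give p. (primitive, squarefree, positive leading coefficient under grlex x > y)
3*x^2 - 2*x*y + 2*y^2 - 3*x - 2*y

1. The degree is 2 — a generic line meets the curve in up to 2 points.
2. Observable constraints: the y-axis gridline crossings are at y ∈ {0, 1}; the x-axis gridline crossings are at x ∈ {0, 1}.
3. Together with the visible shape, these determine p as stated.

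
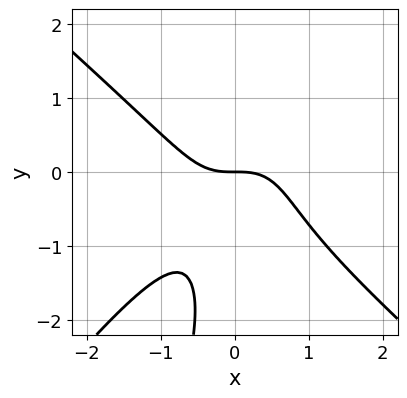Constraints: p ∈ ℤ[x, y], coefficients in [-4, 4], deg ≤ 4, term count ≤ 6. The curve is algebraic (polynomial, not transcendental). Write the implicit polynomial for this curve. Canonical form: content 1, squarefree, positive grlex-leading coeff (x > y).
3*x^3 - 3*x*y^2 + y^3 + 2*y^2 + 3*y

1. Degree: the shape is more complex than any degree-2 curve, so deg p = 3.
2. From the axis intercepts and sections: one y-axis crossing is at y = 0; it meets the x-axis at x = 0 (among the integer gridlines).
3. Putting this together gives p.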